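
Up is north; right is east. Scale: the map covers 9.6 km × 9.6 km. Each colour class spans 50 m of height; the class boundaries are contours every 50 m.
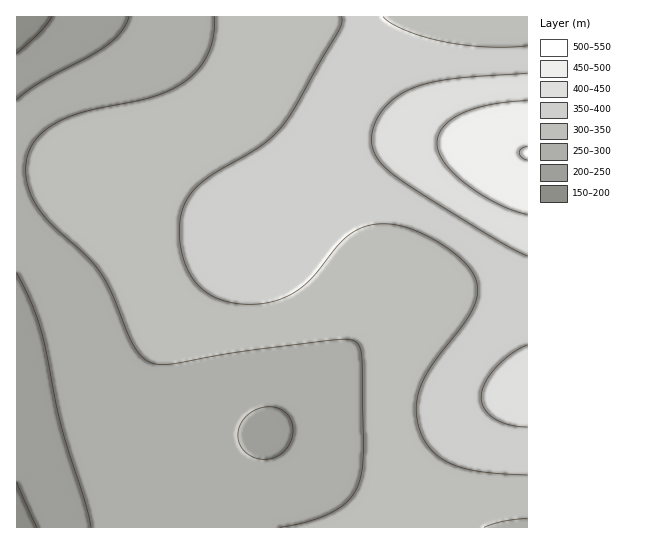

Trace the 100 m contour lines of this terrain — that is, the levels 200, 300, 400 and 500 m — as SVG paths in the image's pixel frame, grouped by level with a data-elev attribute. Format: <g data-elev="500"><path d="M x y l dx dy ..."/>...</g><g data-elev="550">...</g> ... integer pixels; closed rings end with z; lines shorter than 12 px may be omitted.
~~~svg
<g data-elev="200"><path d="M17 482l20 45"/><path d="M52 17l-11 14-24 22"/></g><g data-elev="300"><path d="M484 527l19-6 24-3"/><path d="M214 17l0 17-5 17-8 15-11 11-15 10-18 8-74 17-17 6-13 7-13 10-9 12-5 14 0 16 5 18 11 18 13 15 32 29 15 17 10 19 21 51 8 11 8 7 9 2 13 0 70-12 96-12 14 0 7 4 3 6 1 11 1 84-1 24-4 17-10 15-15 11-24 9-29 6"/></g><g data-elev="400"><path d="M527 345l-16 9-16 14-10 15-4 14 3 12 10 9 15 7 18 2"/><path d="M527 73l-77 6-21 4-18 6-16 9-12 12-9 15-2 14 1 10 4 9 8 9 11 10 87 55 44 24"/></g><g data-elev="500"><path d="M527 146l-6 3-2 4 2 4 6 3"/></g>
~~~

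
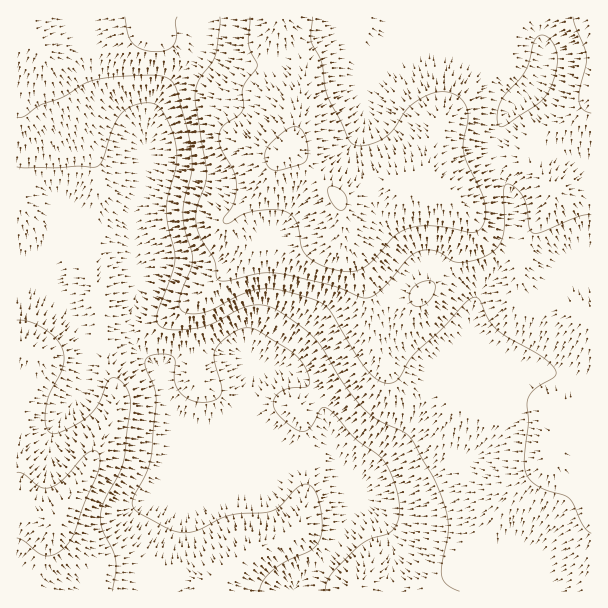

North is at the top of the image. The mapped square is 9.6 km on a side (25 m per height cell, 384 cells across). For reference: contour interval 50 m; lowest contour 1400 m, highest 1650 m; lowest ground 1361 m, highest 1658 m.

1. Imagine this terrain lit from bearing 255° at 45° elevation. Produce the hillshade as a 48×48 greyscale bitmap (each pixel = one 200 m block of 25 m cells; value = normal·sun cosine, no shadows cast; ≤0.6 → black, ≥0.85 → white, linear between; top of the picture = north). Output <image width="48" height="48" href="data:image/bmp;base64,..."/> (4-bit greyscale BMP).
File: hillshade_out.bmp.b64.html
<image width="48" height="48" href="data:image/bmp;base64,Qk32BAAAAAAAAHYAAAAoAAAAMAAAADAAAAABAAQAAAAAAIAEAAATCwAAEwsAABAAAAAAAAAAAAAAABEREQAiIiIAMzMzAERERABVVVUAZmZmAHd3dwCIiIgAmZmZAKqqqgC7u7sAzMzMAN3d3QDu7u4A////AGZVVmVFZ3d3dUMkaJqoZWd3d3d3d3d4iHdlVmVFZnd3dlQ0V4mYdVeIh3d3d3d4iHd1VWVFVmZ3d2VEVneIdlaIiHd3d3d4iIh1REREVVZnd3ZVVVVohmeIiId3d3eIiIiFMzM0VVVnd3ZmZUNXd3eJiIh3d3eIiIh1MhI0VVZnd2ZmdkJGd3iZmIh3d3eIiHd2MQE0VWZndmZndkJGd4iZmYiHd3iIiGZmUgEkVmZnZmZnh0NGd4mpmYiId3d3d1VnZBEjVmZmZmZnd1RWd5qqmIiIiId3d0RXhjESRWZmZmZnd1VWeJqpmId4iIh2Z0RXh0IRNGZmZmZnd2VneJqpiHd4iIh2ZkRXiGMRJFZmZmZ3d2ZniZqph3d4iIh2ZkRXiGQRJFZmZmZ3d2Z4mZmZh3d4iIh2ZlRWeHUhJFZnd3d3h2Z5qpmYiHd3eIh2ZlVFZ4dCI1Z3dmd4h2aKupiIiHd3d3d3ZlVEZ5hSE2d3Zmd4dlebuph3iHZnd3d3ZmVUV5hSE2h3ZVZ3dmiruodmd3Znd3d2ZmZUVohSJHh2VVZ3d4q7uYZmZ3Zmd3d3d3dURodCNXh2VFZ3eKvLqXZVZ3Znd3d3d3ZURXZDVnd2VVZ4ibu7qHZVZmZ3d3d4iGVDRnZFd3d2VWeJmru6mHZlVmd3eIiIiFQzRnZWiYd2VWeZqqq6l3dmVWd4iIeIiEREZ3ZWmql2RFeaqqqql3d2VFaJiHd4h1VWeHVGm7uWQ0aJqZqql3eGVEaJh3d3d2ZniHVFisyoVEV5mZqqh2d3VEV5h2Z3d2Z3iGRFisy5dlZ4mZqpdlZ3ZEV4h2ZmZmd3h2RFebzKmHd4mZqYZEVmZlVnh2ZmZnd3d2VWiazMqYd4iZmXVDRWd3dmd2VmZnd3dmVWiaztuYd3iZmHVDNGeJhlV2VWZ3d3dmVWib39uHZ3iZmGVURWiJhjNnZmZ2ZmZmZnib79p2ZniZmGVVZniIdBJodmZmZmd2Zmib7sl3Z3iamGVWd3d3YwFpl2ZlVWd3ZWeb3bmIh3iZl2Vnd3d2QQJqqGVVZnd3ZWeKzbqZmHeJhlVnd2ZlMAOKl1VWZ3d3VVeKzcuqqXd3ZVZ3dmZUICaJhlVXd3d2VFaJzuy6qXdmRFZ3dmZTEUeHZVVnd3ZmVFaKzu26mHdkM1Znd2ZDEleHZmZndmZmVFaK3/ypiHdUM0Vnd3ZTIld3d3d2ZmZlRFaK3+uHiIdkMzRoiHdkIkZ4d3d2ZmZlRFeL3tqHiIdkMiR4iIdkIjV3iIiGZmZlVWeL3rmIiIdkITV4iHdkMjVniZmHdmZmZmeL3KmIiHdkIkZ3d3dUM0VWeamXd2ZmZ3eKu5mId3dkI0Z3d3ZVRVVVeaqYdlVnd4iJmYiZh3d1M1Znd2ZlZmZVaKqodlVniIiHd3mZh3d1NFZmZmZmZmZVaKqnZVVniZh2ZnmqmHdkRGZmZmZmZmZVaKumZVVniYdmZniqqXZURWZmZmZmZmZmabumZVZ3iYZmZmiaqYZDNXdmZmZmZmZmebqg=="/>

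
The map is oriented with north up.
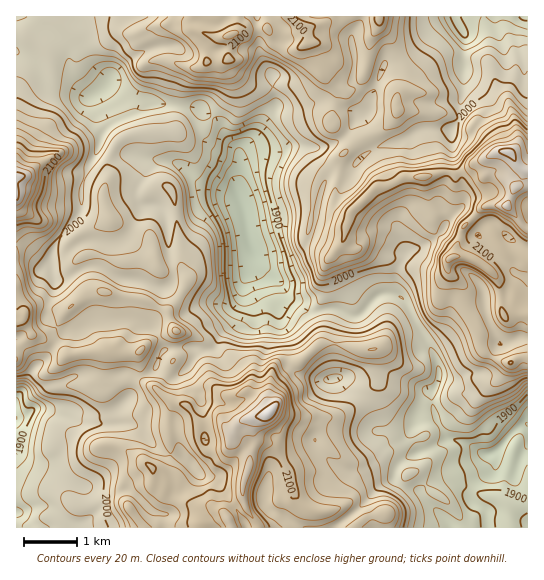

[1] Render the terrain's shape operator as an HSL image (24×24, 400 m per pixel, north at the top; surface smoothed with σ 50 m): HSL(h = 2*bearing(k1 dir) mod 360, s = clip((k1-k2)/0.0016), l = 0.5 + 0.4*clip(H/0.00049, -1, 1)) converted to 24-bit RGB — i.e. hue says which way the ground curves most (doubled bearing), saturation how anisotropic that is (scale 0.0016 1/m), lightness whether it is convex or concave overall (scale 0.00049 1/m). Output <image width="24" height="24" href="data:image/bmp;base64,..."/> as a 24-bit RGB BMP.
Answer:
<image width="24" height="24" href="data:image/bmp;base64,Qk32BgAAAAAAADYAAAAoAAAAGAAAABgAAAABABgAAAAAAMAGAAATCwAAEwsAAAAAAAAAAAAAkGg4rHBynWJiTHODgDiB0frTbyZBOHh3uo6Fj+jx0QBhKP+DaiM0uHbKsrfqC6NdtnXh5O7dPEqxdz53R8tZgk+wTlmCsY5vho2xcpGciayWYk1+WNC6vxcjtb9/V6yzd6W6qECS//XMCwopvZSVcMKFamJGzYyuH39a18tlaho+UlnNccpuNzeYocPTlF+siXWRj4V2jVZiaVVEP5BGoV6erN22kM3NKwgfYEof++7GDS5wirJ3qnxzX4+Ug35UpKF4GxtK26jYVaNagYppY5WBdz48YUOAgkZ5rJ6FTE2N3crie6nHjd7HpyFRcBYXScvW1W7ZP85e6Rapc8iCZV19lleFksKthl+Zo2qXNXcuwaJHr3eZXT0kFE4rktNscU2iw7KnXI6aXLJBoHc7dTwzl0mOYEa2e75pTNHNxmmX1pQnQJYmP1NkaplhlpdXRD06mp9nRmiQxXOliy9CW7VacbqWKJ8jiY0emJkdVUksh39FR49Gi12deEw+csvSJ5jMktA/L5q99tX00OP7M3TMhoXIyoLEjGCaoKZ4P2xicTaHn3Ft4KalcXM1SIkyCU8yp+KmbZbKnbnGr4qzKkt9z/zvNGyvrDG3qerjxJXrY+CX65h/XieGIjEcg0ZTp3aArLGalU1EDTM9y46WuHWr5bvbznhfAMf+3F2zvq06aXw3k4RCebI4DD4JscY+NJdZiUk5OHgwbOcz9CaF3lFUKSxIS04mhZg7i69JgKvVNRKFu7JPnmgzMiP27c/81T6KLMvGfaXSnojZxMHhnqLmnyHsx7YWIJ1SQ8qparTEaFi4kVDD5InSyrPuydn329b13e7qPDBgTRRRVqpvzea9JXZXh4whjPGRUh9ieoVDTXNDamw4dmU8WCNTzP/WhlTLUaWBdEA+eIA3MB0pWpRKxL1/Tk0sXlQ73LKVTxNZz3YvTIaBteOuvQuiSIjJsuibIDes4rPXjFahdLKpkKDKfLnX12lxXIY1YX0rKUBjo3aHRUqMhEAzppgijZJFKW0+q6BEJgcs7u7dW6eqOqdTf+I8YWmgL6iDWCpVWII4ls+lyDkkXkkbbT0fSrRBz6m9ktihEhYpcH5TRBoxmDpi59+DTWo7a2lFYjpJQJCh1nRxkeOCMgEhmP+WVkuQgi5MID5Lur6Ji61CeGy0hX+0pdStS0KiurGSvKp6JCtZX0Fvczd4VrO59NfYsYjJaMG+XpyySoiZIx6z/8zTy/X/1R+WblqbbTwzHIUiOMisl3RRcnhKWn6BscmLPqC3m8CzyJ6rLh9UVzdnRU6ZpeSqnVts4tOZw3G3XFZ/ZEFWE2w4/6leRDwato9LXgwicOfFsL7pFFhns0+Tr86vTYCQoEdUt+BzOYVQp0dkSi5iUTtrS5Z02NuWM1119tbVd3VKOFBNaYmerquCBnFO/3+wWgknuP/T1M9+NG5mTFd9PEqUrbd9dEt4lliX4vDRYyySTzI9SDhaVUJ2b7OrsMqVPLOEGpmY+9Dpk22wOFUyX4I7iIhPG5QkP1ro7Hdq99TrhjkfNlUlK22Dx6qaYXOVdb2v2WNPsDA1W1eGLDNfaK+tdZO4uqWrq1lyNH5EPMJC0qnm0dD74dH6e2D1y4hzP6CL29NgOkF+/8z/xrb8CTtR2pt9YE9Df2s9eD8zisGRqnt3IyhLZItuOGU2nqg/mUMp0oWPKmYxU30zVE8sepQ6CA0r9tD34tP4y/bVj15jhYNBka9GfzWfO8nKw6jaopnEsr/NiFu5rTyAa5U5N1hJg2Odp1auo8+ZNa52vIHBvGVFM1wuipo7CxIoHsgkmbRU8/HJfYRomrB+g1VRaEtxjo1kYn1Bf3c7to81RyMskjxZyrifPZOSRoKHX6JdqLyBhk5BMFVS1rCkdnS6fbHEIH6zr8pfQ1En4/RnkIZphF9OiF1OOl08SVp1jy8mdWcxmGlKcUIvTZo+cb1zdIa+REKxo3NWhrZIfHW0K3OIkciSq3i4gbyBQ2SSdE+AX7Jgq0k9j2hyn4pwmWiVnWVsHhQfj+aOm5LZla7n5Nb1tbfoquGxHRAjMiESWc1goLyWPWSQ3b+GLWtGlJhmqq2QSTRZXUeFdsJ9mlSDmppngp+NgmyFnWKpdGK/dcR2XJEtLBUMjMYquFMu1q4wRReWesDf3qS1ecKZPS1o2qV/PIRdWaqBkWNuX5nNPUW+sEuDe7Ovq4algmhuen+IY19+g6+qe6a8snzSkpvZdsWOLsWl9NLmUjzigSODkua2wnCiaTt7z1NYltmVS3JwZa1nThdIX5dKZ51bYqJb"/>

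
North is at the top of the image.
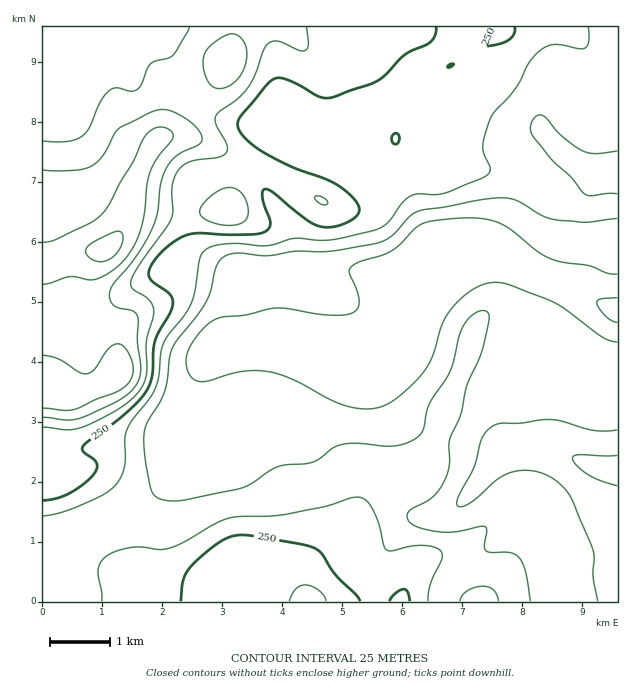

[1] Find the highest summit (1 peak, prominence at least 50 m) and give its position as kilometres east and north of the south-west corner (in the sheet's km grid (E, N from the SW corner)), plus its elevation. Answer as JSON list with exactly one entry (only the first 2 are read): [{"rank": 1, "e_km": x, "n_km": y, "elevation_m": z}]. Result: [{"rank": 1, "e_km": 1.06, "n_km": 5.89, "elevation_m": 358}]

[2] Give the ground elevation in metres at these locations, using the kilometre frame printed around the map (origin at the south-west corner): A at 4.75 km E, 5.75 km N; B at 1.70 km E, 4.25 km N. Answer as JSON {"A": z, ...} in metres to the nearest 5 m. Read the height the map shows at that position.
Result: {"A": 190, "B": 280}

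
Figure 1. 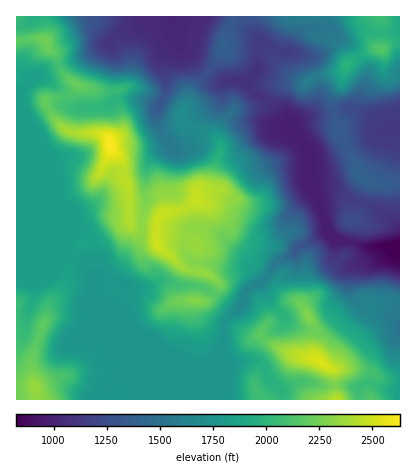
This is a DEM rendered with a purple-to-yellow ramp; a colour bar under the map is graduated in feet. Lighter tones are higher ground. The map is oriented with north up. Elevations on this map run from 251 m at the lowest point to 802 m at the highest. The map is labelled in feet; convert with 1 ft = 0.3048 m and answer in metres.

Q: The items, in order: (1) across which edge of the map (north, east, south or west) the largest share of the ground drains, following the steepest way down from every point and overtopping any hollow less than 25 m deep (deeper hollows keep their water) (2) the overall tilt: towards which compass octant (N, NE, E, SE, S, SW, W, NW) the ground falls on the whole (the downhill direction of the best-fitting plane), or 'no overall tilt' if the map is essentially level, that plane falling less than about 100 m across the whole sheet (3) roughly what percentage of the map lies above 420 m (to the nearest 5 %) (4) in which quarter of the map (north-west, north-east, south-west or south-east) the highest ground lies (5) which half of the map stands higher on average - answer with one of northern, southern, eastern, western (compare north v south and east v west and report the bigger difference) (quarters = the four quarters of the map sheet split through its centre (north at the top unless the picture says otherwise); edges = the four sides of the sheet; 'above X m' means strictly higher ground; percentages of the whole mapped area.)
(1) The largest share of the runoff leaves by the eastern edge.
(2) Overall the map slopes down towards the north-east.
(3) Ground above 420 m makes up about 75 % of the sheet.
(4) Look to the north-west quarter for the highest ground.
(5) Taken as a whole, the western half is higher than the eastern.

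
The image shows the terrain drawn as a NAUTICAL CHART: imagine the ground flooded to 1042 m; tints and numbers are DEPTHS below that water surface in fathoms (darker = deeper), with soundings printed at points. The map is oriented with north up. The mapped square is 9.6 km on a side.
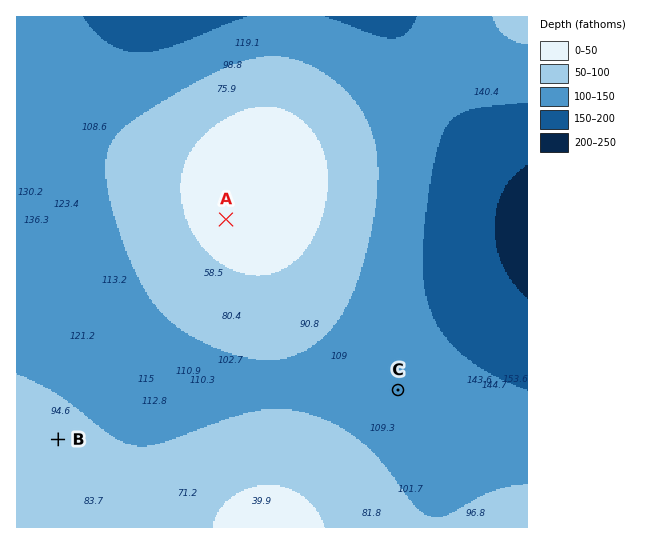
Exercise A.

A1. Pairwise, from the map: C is below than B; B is below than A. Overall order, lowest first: C B A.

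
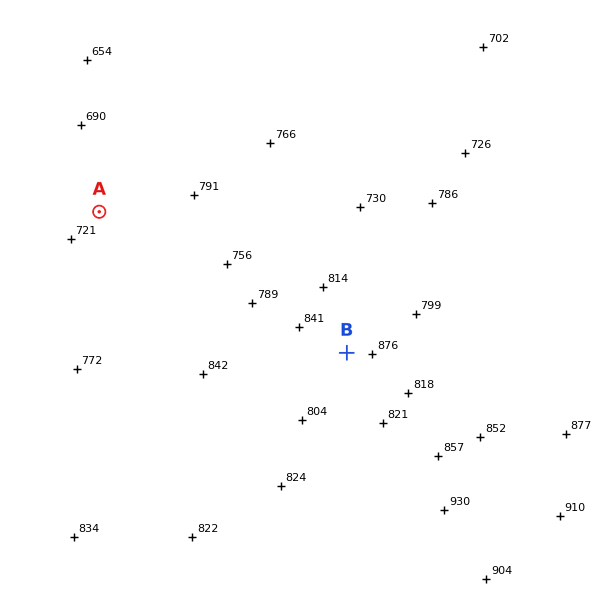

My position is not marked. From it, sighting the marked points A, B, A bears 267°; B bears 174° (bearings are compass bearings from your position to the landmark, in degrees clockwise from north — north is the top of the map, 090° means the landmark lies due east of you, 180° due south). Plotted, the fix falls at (331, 200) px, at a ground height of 750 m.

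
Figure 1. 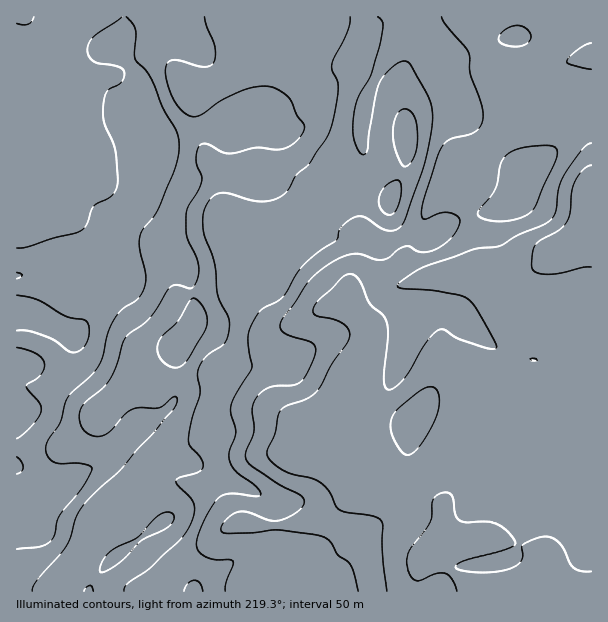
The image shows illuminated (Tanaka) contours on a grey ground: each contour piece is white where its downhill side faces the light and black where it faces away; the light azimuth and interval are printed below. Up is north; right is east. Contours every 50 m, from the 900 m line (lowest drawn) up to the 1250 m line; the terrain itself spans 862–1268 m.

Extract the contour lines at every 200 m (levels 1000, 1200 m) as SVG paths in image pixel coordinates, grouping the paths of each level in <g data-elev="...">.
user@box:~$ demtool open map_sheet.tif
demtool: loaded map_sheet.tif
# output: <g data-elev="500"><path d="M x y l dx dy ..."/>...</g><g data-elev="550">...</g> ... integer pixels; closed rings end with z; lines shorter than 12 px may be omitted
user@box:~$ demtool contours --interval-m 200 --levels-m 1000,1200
<g data-elev="1000"><path d="M358 591l-4-18-4-9-12-9-7-12-7-6-10-3-36-4-25 3-26 0-5-1-1-4 6-9 10-7 11 0 19 8 9 1 17-6 7-6 4-5 0-4-4-5-21-10-26-18-6-6-2-6 9-23-2-24 4-10 7-7 7-4 23-2 6-2 7-8 8-16 2-9-3-6-26-10-5-3-2-4 3-9 11-15 14-21 19-16 11-7 10-4 12-1 15 5 6 1 8-2 9-9 7-3 5 0 10 6 12-1 17-11 10-13 1-8-3-3-5-3-11 0-16 6-3-1-1-3 4-18 17-50 8-8 18-4 8-4 4-5 3-7-2-15-11-30-1-21-24-29-4-7"/><path d="M491 221l12 0 13-2 11-4 6-5 23-49 1-9-2-5-9-2-21 2-12 4-8 5-5 9-5 24-17 24 3 5z"/><path d="M506 45l10 2 9-2 6-6-1-6-3-4-6-3-6 0-6 2-7 4-3 6 1 4z"/></g><g data-elev="1200"><path d="M17 549l24-3 10-6 4-6 4-18 22-27 10-18 0-4-5-3-9-1-17 1-7-3-7-8 0-9 14-22 8-25 24-22 7-10 4-9 5-23 6-14 9-11 14-8 6-9 3-15-6-27 0-13 3-6 10-13 5-8 15-36 5-15 1-14-2-12-14-24-13-31-4-7-10-10-2-6 2-24-3-6-7-7"/><path d="M122 17l-28 19-5 6-2 8 3 7 5 5 22 4 6 3 1 3 0 6-3 5-14 9-4 15 1 16 9 20 3 10 2 26-2 10-6 8-16 9-8 19-6 6-27 7-26 9-10 1"/></g>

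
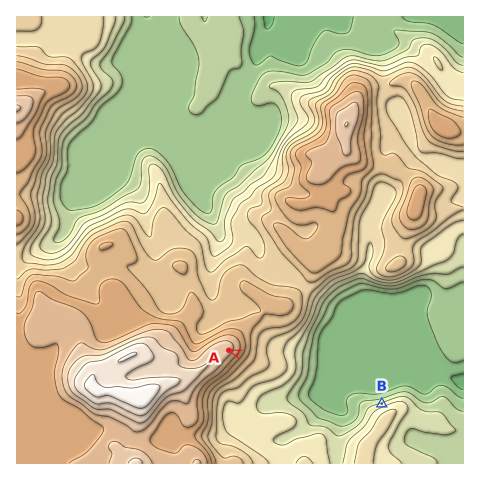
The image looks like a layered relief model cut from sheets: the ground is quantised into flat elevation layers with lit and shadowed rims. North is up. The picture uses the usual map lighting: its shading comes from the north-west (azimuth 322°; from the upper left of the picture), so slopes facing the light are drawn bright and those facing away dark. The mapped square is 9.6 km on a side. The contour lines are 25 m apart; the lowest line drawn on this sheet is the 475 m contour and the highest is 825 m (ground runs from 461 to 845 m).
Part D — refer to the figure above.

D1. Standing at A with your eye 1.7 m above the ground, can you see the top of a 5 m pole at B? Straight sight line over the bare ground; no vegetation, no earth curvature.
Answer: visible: true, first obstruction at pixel None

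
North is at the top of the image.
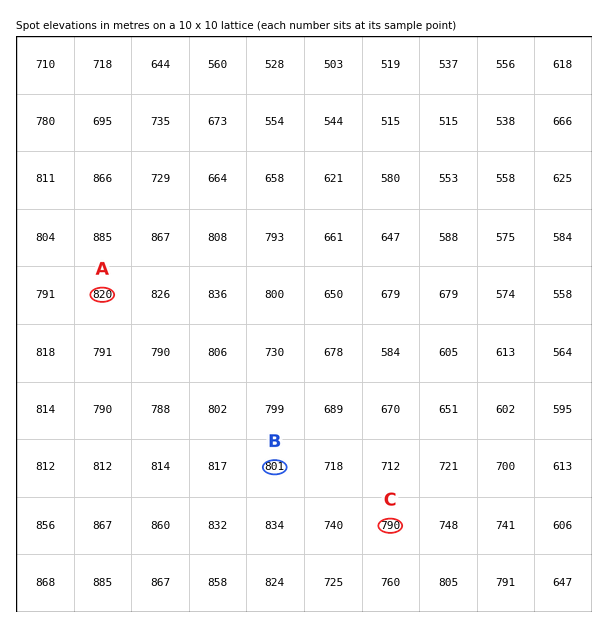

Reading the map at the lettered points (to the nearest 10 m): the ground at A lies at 820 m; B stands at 800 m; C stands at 790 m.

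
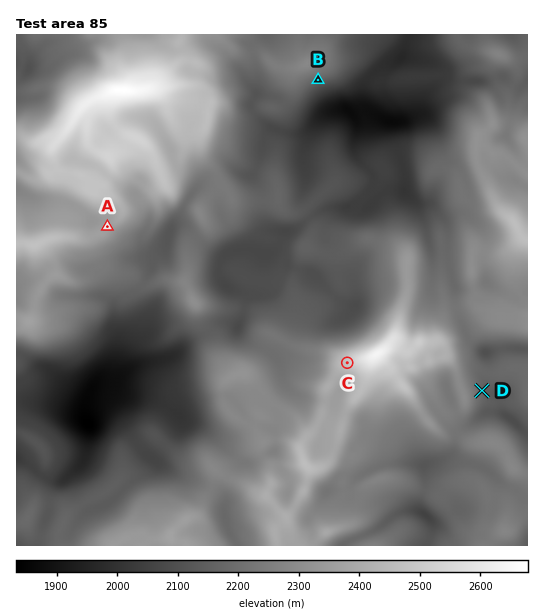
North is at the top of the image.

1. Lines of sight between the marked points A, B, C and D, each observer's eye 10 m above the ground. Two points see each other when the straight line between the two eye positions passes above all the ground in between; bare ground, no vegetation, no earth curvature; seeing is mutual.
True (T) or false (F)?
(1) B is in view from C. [T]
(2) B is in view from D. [F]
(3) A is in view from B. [F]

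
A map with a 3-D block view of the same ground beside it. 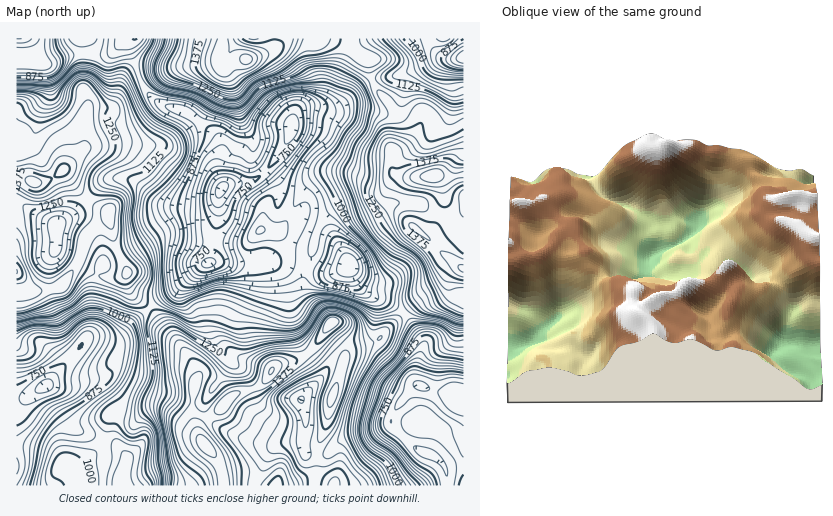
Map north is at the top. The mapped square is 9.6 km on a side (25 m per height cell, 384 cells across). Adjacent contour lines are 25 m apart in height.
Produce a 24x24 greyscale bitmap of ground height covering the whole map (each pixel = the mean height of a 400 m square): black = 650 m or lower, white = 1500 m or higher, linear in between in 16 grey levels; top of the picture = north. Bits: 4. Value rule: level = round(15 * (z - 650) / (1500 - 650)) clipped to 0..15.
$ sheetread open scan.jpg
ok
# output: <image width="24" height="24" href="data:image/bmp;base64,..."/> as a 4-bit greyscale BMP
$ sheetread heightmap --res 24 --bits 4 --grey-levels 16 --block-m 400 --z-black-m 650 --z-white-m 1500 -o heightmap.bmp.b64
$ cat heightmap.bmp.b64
<image width="24" height="24" href="data:image/bmp;base64,Qk2WAQAAAAAAAHYAAAAoAAAAGAAAABgAAAABAAQAAAAAACABAAATCwAAEwsAABAAAAAAAAAAAAAAABEREQAiIiIAMzMzAERERABVVVUAZmZmAHd3dwCIiIgAmZmZAKqqqgC7u7sAzMzMAN3d3QDu7u4A////ADVmZVe87szLu6hjITVmZVjO7cu6qoZBETRVZWje7MuqqWMhESNFZnne3cu5uWISERI0VorN3typunMRECEjRXnN3d26q4UhETIiRGnNy87cu6dCM1QyNGrMqqu8y6l0RWZTNXmpmYiK3KmGZ7qXZ4h3h3ZnqnZ4q8y5mpdVZlVVVUV5vMu7q6dCI0RFQzZ5zbqrq5dDI0RFQ0eb3bqbu4ZTI0VFVXrN3bqqu4ZDIkREVpvN3cy7uoZDETRFV6zM3d3bqYdjISJFaKze7szMuph0MzIkaKzc3bvMupl1Q0MTVpvLu7u8updURVMSRXqrqqmrunVWioQiRXmqmGaLmGeazbh2Z4mIdzNHZmm97uy5iaqHVDNWVFes7u3LuqmGVA=="/>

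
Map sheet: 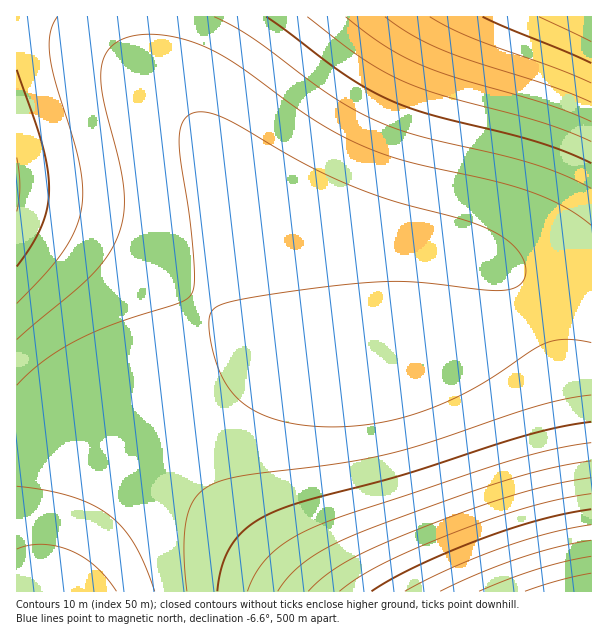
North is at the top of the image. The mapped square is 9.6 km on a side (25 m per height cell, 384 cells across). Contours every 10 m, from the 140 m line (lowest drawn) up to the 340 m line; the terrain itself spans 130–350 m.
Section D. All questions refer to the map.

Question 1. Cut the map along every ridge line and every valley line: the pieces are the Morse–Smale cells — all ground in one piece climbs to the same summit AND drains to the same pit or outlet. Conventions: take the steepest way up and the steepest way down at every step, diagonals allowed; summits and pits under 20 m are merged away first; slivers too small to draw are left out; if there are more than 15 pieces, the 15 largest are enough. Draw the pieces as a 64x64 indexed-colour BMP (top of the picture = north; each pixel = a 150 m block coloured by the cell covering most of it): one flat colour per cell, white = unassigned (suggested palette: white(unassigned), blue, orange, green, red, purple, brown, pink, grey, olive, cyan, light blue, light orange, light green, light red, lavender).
<image width="64" height="64" href="data:image/bmp;base64,Qk12CAAAAAAAAHYAAAAoAAAAQAAAAEAAAAABAAQAAAAAAAAIAAATCwAAEwsAABAAAAAAAAAA////ALR3HwAOf/8ALKAsACgn1gC9Z5QAS1aMAMJ34wB/f38AIr28AM++FwDox64AeLv/AIrfmACWmP8A1bDFADMzMzMzMzMzMzMzMzMzMzERERERERERERERERERERERMzMzMzMzMzMzMzMzMzMzEREREREREREREREREREREREzMzMzMzMzMzMzMzMzMzERERERERERERERERERERERETMzMzMzMzMzMzMzMzMzERERERERERERERERERERERERMzMzMzMzMzMzMzMzMzEREREREREREREREREREREREREzMzMzMzMzMzMzMzMzERERERERERERERERERERERERETMzMzMzMzMzMzMzMzERERERERERERERERERERERERERMzMzMzMzMzMzMzMzEREREREREREREREREREREREREREzMzMzMzMzMzMzMzERERERERERERERERERERERERERETMzMzMzMzMzMzMzERERERERERERERERERERERERERERMzMzMzMzMzMzMzEREREREREREREREREREREREREREREzMzMzMzMzMzMzERERERERERERERERERERERERERERETMzMzMzMzMzMzERERERERERERERERERERERERERERERMzMzMzMzMzMzEREREREREREREREREREREREREREREREzMzMzMzMzMxERERERERERERERERERERERERERERERETMzMzMzMzMxERERERERERERERERERERERERERERERERMzMzMzMzMxEREREREREREREREREREREREREREREREREzMzMzMzMxERERERERERERERERERERERERERERERERESIiMzMzMRERERERERERERERERERERERERERERERERERIiIiIjIREREREREREREREREREREREREREREREREREREiIiIiIiIRERERERERERERERERERERERERERERERERESIiIiIiIiERERERERERERERERERERERERERERERERERIiIiIiIiIREREREREREREREREREREREREREREREREREiIiIiIiIiERERERERERERERERERERERERERERERERESIiIiIiIiIhERERERERERERERERERERERERERERERERIiIiIiIiIiIREREREREREREREREREREREREREREREREiIiIiIiIiIhERERERERERERERERERERERERERERERESIiIiIiIiIiIRERERERERERERERERERERERERERERERIiIiIiIiIiIiEREREREREREREREREREREREREREREREiIiIiIiIiIiIhERERERERERERERERERERERERERERESIiIiIiIiIiIiERERERERERERERERERERERERERERERIiIiIiIiIiIiIhEREREREREREREREREREREREREREREiIiIiIiIiIiIiIRERERERERERERERERERERERERERESIiIiIiIiIiIiIiERERERERERERERERERERERERERERIiIiIiIiIiIiIiIREREREREREREREREREREREREREREiIiIiIiIiIiIiIiERERERERERERERERERERERERERESIiIiIiIiIiIiIiIhERERERERERERERERERERERERERIiIiIiIiIiIiIiIiEREREREREREREREREREREREREREiIiIiIiIiIiIiIiIhERERERERERERERERERERERERESIiIiIiIiIiIiIiIiIRERERERERERERERERERERERERIiIiIiIiIiIiIiIiIiEREREREREREREREREREREREREiIiIiIiIiIiIiIiIiIhERERERERERERERERERERERESIiIiIiIiIiIiIiIiIiERERERERERERERERERERERERIiIiIiIiIiIiIiIiIiEREREREREREREREREREREREREiIiIiIiIiIiIiIiIiERERERERERERERERERERERERESIiIiIiIiIiIiIiIiERERERERERERERERERERERERERIiIiIiIiIiIiIiIiEREREREREREREREREREREREREREiIiIiIiIiIiIiIiERERERERERERERERERERERERERESIiIiIiIiIiIiIiERERERERERERERERERERERERERERIiIiIiIiIiIiIiIREREREREREREREREREREREREREREiIiIiIiIiIiIiIRERERERERERERERERERERERERERESIiIiIiIiIiIiIRERERERERERERERERERERERERERERIiIiIiIiIiIiIREREREREREREREREREREREREREREREiIiIiIiIiIiIRERERERERERERERERERERERERERERESIiIiIiIiIiIhERERERERERERERERERERERERERERERIiIiIiIiIiIhEREREREREREREREREREREREREREREREiIiIiIiIiIhERERERERERERERERERERERERERERERESIiIiIiIiIhERERERERERERERERERERERERERERERERIiIiIiIiIiEREREREREREREREREREREREREREREREREiIiIiIiIiERERERERERERERERERERERERERERERERESIiIiIiIiIRERERERERERERERERERERERERERERERERIiIiIiIiIhEREREREREREREREREREREREREREREREREiIiIiIiIhERERERERERERERERERERERERERERERERESIiIiIiIiERERERERERERERERERERERERERERERERER"/>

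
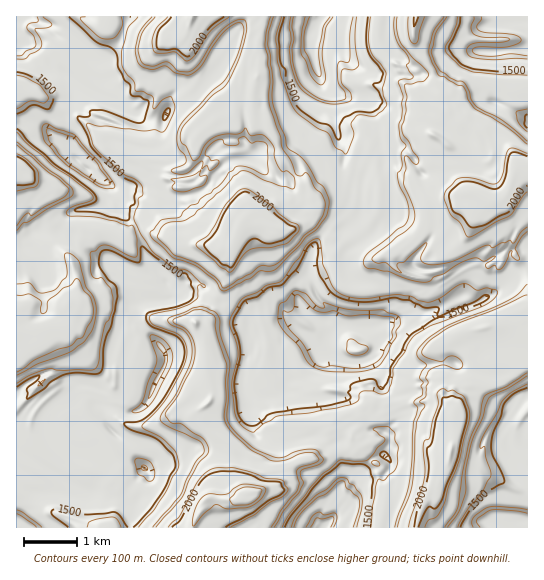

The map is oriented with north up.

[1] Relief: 1060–2230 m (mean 1640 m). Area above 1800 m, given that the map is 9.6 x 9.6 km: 26.8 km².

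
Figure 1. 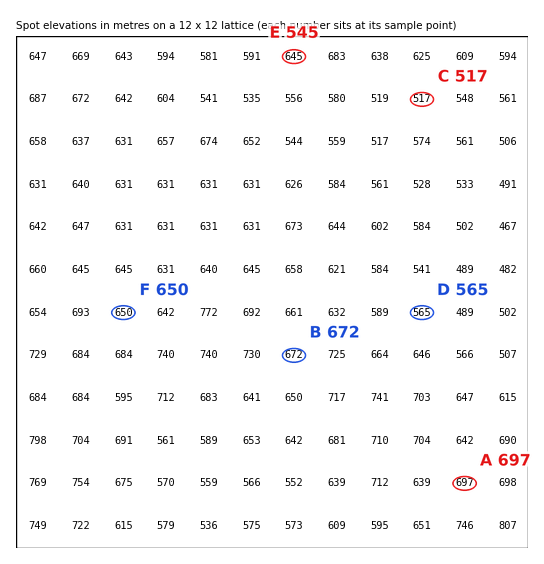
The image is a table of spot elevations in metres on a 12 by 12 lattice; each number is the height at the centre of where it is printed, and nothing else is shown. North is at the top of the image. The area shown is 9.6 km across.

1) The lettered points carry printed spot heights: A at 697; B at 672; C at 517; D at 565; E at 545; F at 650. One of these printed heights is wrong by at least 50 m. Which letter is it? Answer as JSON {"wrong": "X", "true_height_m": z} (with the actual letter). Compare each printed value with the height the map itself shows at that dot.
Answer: {"wrong": "E", "true_height_m": 645}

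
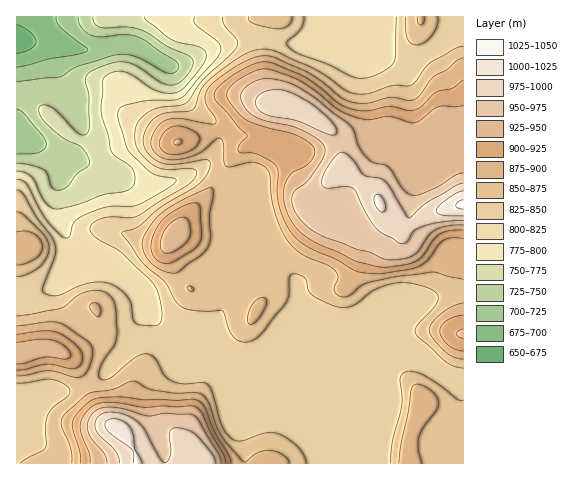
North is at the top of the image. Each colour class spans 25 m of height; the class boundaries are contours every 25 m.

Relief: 675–1030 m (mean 860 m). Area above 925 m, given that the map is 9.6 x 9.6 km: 16.7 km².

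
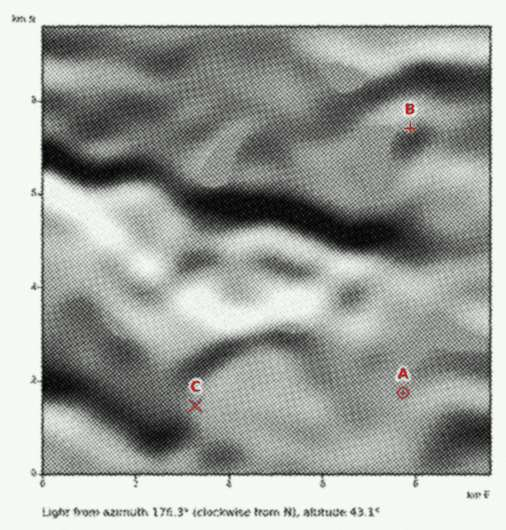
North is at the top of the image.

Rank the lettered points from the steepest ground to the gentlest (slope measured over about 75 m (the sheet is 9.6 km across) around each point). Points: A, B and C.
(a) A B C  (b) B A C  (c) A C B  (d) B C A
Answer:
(d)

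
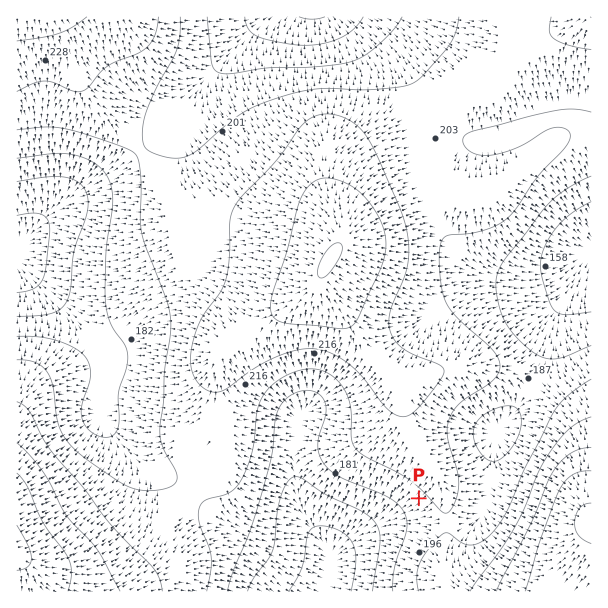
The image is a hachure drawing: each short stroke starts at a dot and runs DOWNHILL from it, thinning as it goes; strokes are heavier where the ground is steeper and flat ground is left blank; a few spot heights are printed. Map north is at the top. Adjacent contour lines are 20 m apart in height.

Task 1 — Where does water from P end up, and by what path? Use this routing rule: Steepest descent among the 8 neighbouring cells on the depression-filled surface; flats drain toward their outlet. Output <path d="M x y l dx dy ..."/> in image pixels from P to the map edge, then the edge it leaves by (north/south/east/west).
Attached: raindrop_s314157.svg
<path d="M419 498l-18 18-20 9-3 3-4 2-3 3-6 3-11 9-1 0-21 21-2 9-1 1 0 3-3 6 0 5-2 1"/>
exit: south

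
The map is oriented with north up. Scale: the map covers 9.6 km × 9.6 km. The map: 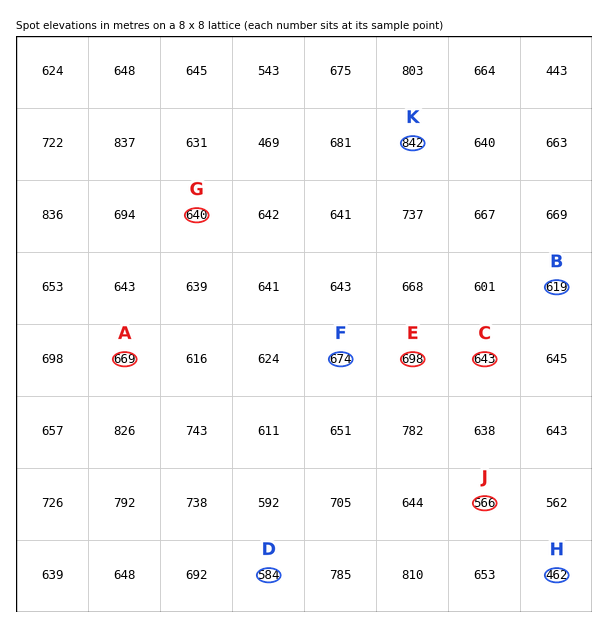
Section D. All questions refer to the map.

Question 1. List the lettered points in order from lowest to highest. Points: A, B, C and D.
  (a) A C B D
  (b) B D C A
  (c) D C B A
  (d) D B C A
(d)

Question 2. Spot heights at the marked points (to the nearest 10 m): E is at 700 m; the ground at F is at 670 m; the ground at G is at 640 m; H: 460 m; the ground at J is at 570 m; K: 840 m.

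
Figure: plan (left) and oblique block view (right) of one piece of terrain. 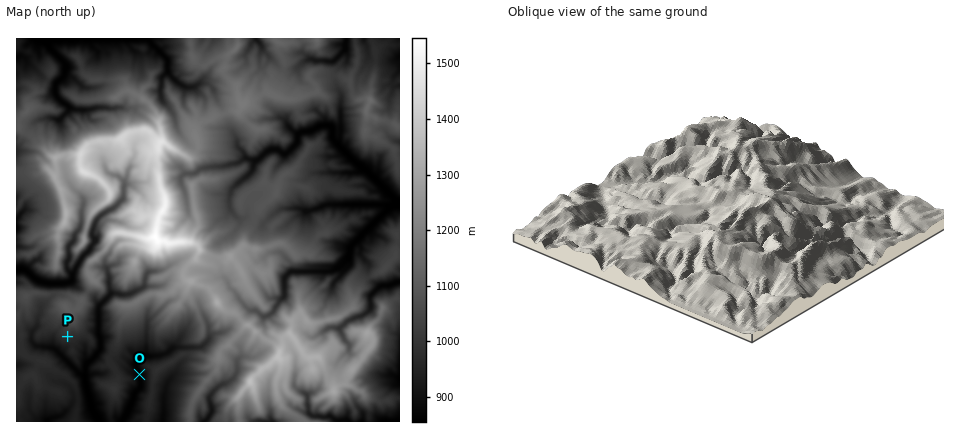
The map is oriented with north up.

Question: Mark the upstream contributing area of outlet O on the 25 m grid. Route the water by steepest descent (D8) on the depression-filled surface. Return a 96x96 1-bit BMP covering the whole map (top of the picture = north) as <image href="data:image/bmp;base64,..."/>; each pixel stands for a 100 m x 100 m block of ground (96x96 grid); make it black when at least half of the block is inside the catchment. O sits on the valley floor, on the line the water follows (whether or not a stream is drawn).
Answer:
<image width="96" height="96" href="data:image/bmp;base64,Qk2+BAAAAAAAAD4AAAAoAAAAYAAAAGAAAAABAAEAAAAAAIAEAAATCwAAEwsAAAIAAAAAAAAA////AAAAAAAAAAAAAAAAAAAAAAAAAAAAAAAAAAAAAAAAAAAAAAAAAAAAAAAAAAAAAAAAAAAAAAAAAAAAAAAAAAAAAAAAAAAAAAAAAAAAAAAAAAAAAAAAAAAAAAAAAAAAAAAAAAAAAAAAAAAAAAAAAAAAAAAAAAAAAAAAAAAAAAAAAAAAAAAAAAAAAAAAAAB4AAAAAAAAAAAAAAB/AAAAAAAAAAAAAAD/sAAAAAAAAAAAAAD//AAAAAAAAAAAAAH//wAAAAAAAAAAAAH//4HgAAAAAAAAAAD////gAAAAAAAAAAB////wAAAAAAAAAAB////4AAAAAAAAAAA////8AAAAAAAAAAA////+AAAAAAAAAAA/////AAAAAAAAAAA/////gAAAAAAAAAA/////gAAAAAAAAAA/////AAAAAAAAAAAf////AAAAAAAAAAAf///8AAAAAAAAAAAf///gAAAAAAAAAAAH///gAAAAAAAAAAAB///AAAAAAAAAAAAAf//AAAAAAAAAAAAAAf+AAAAAAAAAAAAAAP8AAAAAAAAAAAAAAHgAAAAAAAAAAAAAAAAAAAAAAAAAAAAAAAAAAAAAAAAAAAAAAAAAAAAAAAAAAAAAAAAAAAAAAAAAAAAAAAAAAAAAAAAAAAAAAAAAAAAAAAAAAAAAAAAAAAAAAAAAAAAAAAAAAAAAAAAAAAAAAAAAAAAAAAAAAAAAAAAAAAAAAAAAAAAAAAAAAAAAAAAAAAAAAAAAAAAAAAAAAAAAAAAAAAAAAAAAAAAAAAAAAAAAAAAAAAAAAAAAAAAAAAAAAAAAAAAAAAAAAAAAAAAAAAAAAAAAAAAAAAAAAAAAAAAAAAAAAAAAAAAAAAAAAAAAAAAAAAAAAAAAAAAAAAAAAAAAAAAAAAAAAAAAAAAAAAAAAAAAAAAAAAAAAAAAAAAAAAAAAAAAAAAAAAAAAAAAAAAAAAAAAAAAAAAAAAAAAAAAAAAAAAAAAAAAAAAAAAAAAAAAAAAAAAAAAAAAAAAAAAAAAAAAAAAAAAAAAAAAAAAAAAAAAAAAAAAAAAAAAAAAAAAAAAAAAAAAAAAAAAAAAAAAAAAAAAAAAAAAAAAAAAAAAAAAAAAAAAAAAAAAAAAAAAAAAAAAAAAAAAAAAAAAAAAAAAAAAAAAAAAAAAAAAAAAAAAAAAAAAAAAAAAAAAAAAAAAAAAAAAAAAAAAAAAAAAAAAAAAAAAAAAAAAAAAAAAAAAAAAAAAAAAAAAAAAAAAAAAAAAAAAAAAAAAAAAAAAAAAAAAAAAAAAAAAAAAAAAAAAAAAAAAAAAAAAAAAAAAAAAAAAAAAAAAAAAAAAAAAAAAAAAAAAAAAAAAAAAAAAAAAAAAAAAAAAAAAAAAAAAAAAAAAAAAAAAAAAAAAAAAAAAAAAAAAAAAAAAAAAAAAAAAAAAAAAAAAAAAAAAAAAAAAAAAAAAAAAAAAAAAAAAAAAAAAAAAAAAAAAAAAAAAAAAAAAAAAAAAAAAAAAAAAAAAAAAAAAAAAAAAAAAAAAAAAAAAAAAAAAAA="/>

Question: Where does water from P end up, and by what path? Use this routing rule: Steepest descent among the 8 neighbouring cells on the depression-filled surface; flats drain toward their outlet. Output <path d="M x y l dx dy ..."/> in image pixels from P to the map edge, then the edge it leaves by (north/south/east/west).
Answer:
<path d="M68 336l0 10-8 6 0 2 20 20 4 2 2 8 4 12 2 12 8 14"/>
exit: south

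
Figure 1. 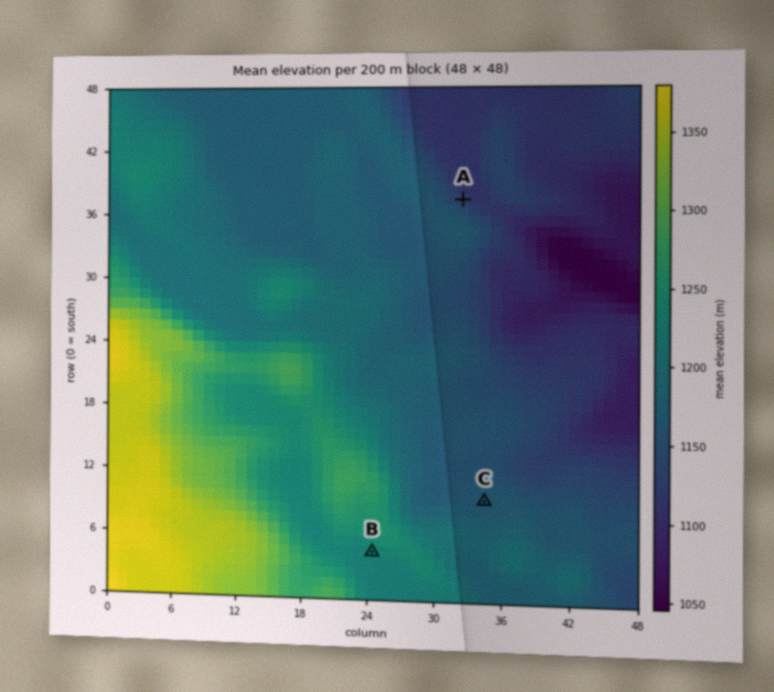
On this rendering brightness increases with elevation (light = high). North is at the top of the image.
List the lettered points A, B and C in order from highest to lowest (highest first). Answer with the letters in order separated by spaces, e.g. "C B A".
B C A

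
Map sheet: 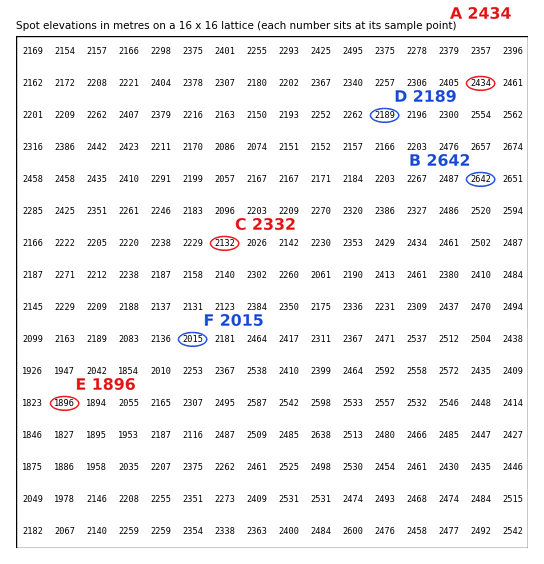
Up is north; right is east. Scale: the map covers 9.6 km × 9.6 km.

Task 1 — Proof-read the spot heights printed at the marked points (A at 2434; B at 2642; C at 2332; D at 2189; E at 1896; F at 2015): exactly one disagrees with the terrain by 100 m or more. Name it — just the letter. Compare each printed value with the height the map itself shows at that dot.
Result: C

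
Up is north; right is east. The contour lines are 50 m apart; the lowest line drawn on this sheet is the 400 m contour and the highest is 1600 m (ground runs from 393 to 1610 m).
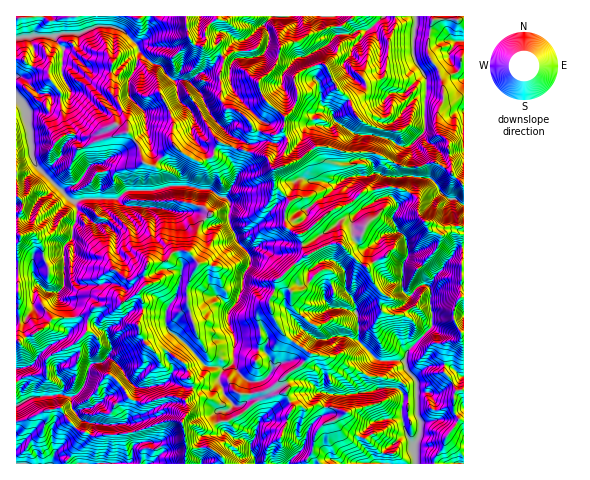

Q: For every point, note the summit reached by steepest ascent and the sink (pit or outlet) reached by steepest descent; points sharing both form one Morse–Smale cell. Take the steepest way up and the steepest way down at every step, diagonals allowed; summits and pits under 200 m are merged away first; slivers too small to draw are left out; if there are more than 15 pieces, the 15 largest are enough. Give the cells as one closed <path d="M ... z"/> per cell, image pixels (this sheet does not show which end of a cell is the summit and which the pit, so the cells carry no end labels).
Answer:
<path d="M150 16l-134 1 0 159 10 1 12-11 31 33 7 4 1 6 18 15 9 0 5-7-3-7 0-11 11 0 10 7 28 1 20 5 20 0 18 13 17-3 8 20 11 13 2 8-7 11-2 16-4 11-10 12 0 9 7 19-2 12 1 8-4 5-7 4-4 12 6 14 10 10 8 0 5 3 5-6 13-7 19-3 3-5-4-11 15-10 10-12-1-3-25-18-14-29 7-25 30-25-5-20-7-2-8-6 0-18 4-7-16-19 0-14 9-3 0-11 5-14-5-12-7 6-20-5-12-15-19-9-5-7 0-26 4-11-2-6-13 14-12 4-7 7-17-1-13-15-7-1-5-4-10-10-2-5 10-9z"/><path d="M396 188l-32 3-13 12-21 8-9 8-13-13-4-8-12 2-6 9 0 18 8 6 7 2 5 20-30 25-7 25 14 29 26 19-4 8-21 16 4 11-2 5 7 15 6-2 7 3 14-3 25 6-9 8-13 4-5 6-6 23-4 6 0 5 156-1 0-129-5-4-5-11 1-12 3-7 6-3 0-49-6 0-4 4-12 18-7 6-5 10-10 0-10 10-3-1-5-8 0-18 6-13-1-14-3-6-6-5-5-15 6-12 10-11z"/><path d="M463 16l-109 0-13 10-14 2-16 6-13 8-17 4-5 18-17 17 0 6 4 11 21 19-1 15 5 12-5 11 0 10 3 0 15-7 14-11 12 0 19 5 26 0 31 14 18 0 13-4 15 8 14 14z"/><path d="M117 199l-11 1 0 10 3 7-5 7-9 0-13-12-5-1-5 28-8 9 0 38-6 6 1 6 12 9 1 9 5 1 12-3 8-8 23-2 18-12 5 10-5 26 6 14 10 10 3 1 8-3 18 12 9 21 0 8-7 9 3 13-6 10 26 5 10-6 11-1 18-11-4-4-8 0-10-10-6-19 4-7 7-4 4-5-1-8 2-12-7-19 0-9 10-12 4-11 2-16 7-11-2-8-11-13-9-21-16 4-18-13-20 0-20-5-28-1z"/><path d="M138 292l-18 12-11 0-14 4-7 10-2 15-11 11-25 12-4 5 0 12-21 3-7 5 5 18 2 2 10-5 26-2 3-10-7-9 0-8 18-13 7 0 8 4 1 6-9 24-6 7-5 2 1 12 10 12 17 3 26-1 3 2 3 7 34-11 8-1 9 2 6-9-3-13 7-9 0-8-9-21-18-12-8 3-3-1-10-10-6-14 5-26z"/><path d="M38 166l-10 10-12 2 0 18 6 5 1 5-5 12 0 14 3 6-4 5 0 99 26-13 9-10 20-1-1-11-12-9-1-6 6-6 0-38 8-9 1-14 3-2 2-13-2-7-7-4z"/><path d="M327 147l-12 0-14 11-27 11 0 14 15 18 15-3 4 8 13 13 9-8 21-8 13-12 32-3 13 4 3-4 1-11 19 2 9 14 8 6 6 0 9 5 0-19-15-15-15-8-13 4-18 0-31-14-26 0z"/><path d="M353 16l-81 0-21 20-8 4-7 0-4 3-9 12 1 7-4 11 1 29 6 6 8 1 9 6 9 14 19 6 6-1 6-8 0-9-21-19-4-11 0-6 17-17 5-18 17-4 13-8 16-6 14-2z"/><path d="M60 408l-14 2-18 10-12 3 1 41 112 0 1-2 4-17-4-13-38 4-16-7z"/><path d="M411 193l-2 0-10 11-6 12 5 15 6 5 3 6 1 14-6 13 0 18 8 9 8-9 6-3 6 2 5-10 7-6 12-18 4-4 6-2-1-19-16 0-8 6-8-2-4-8-7-6-3-6 1-10z"/><path d="M186 16l-35 0-5 20-10 9 2 5 10 10 5 4 7 1 13 15 17 1 7-7 12-4 12-15-7-7-19-3-4-4-3-8z"/><path d="M82 354l-7 0-18 13 0 8 7 9-3 10-26 2-10 5-4-8 0-9-2-3-3 2 1 39 11-2 18-10 14-2 16 21 16 7 38-4-2-7-3-2-26 1-17-3-10-12-1-12 5-2 6-7 9-24-1-6z"/><path d="M320 406l-14 3-9-3-6 4-10 28-13 9-2 17 42-1 10-33 5-6 13-4 9-8z"/><path d="M246 410l-17 11-11 1-10 6-25-4 3 22 3 2 20 0 14 10 1 6 31 0 0-5-4-10 0-5 4-7 4-14z"/><path d="M173 420l-43 13 4 12-4 19 55-1 1-21-3-18-3-3z"/>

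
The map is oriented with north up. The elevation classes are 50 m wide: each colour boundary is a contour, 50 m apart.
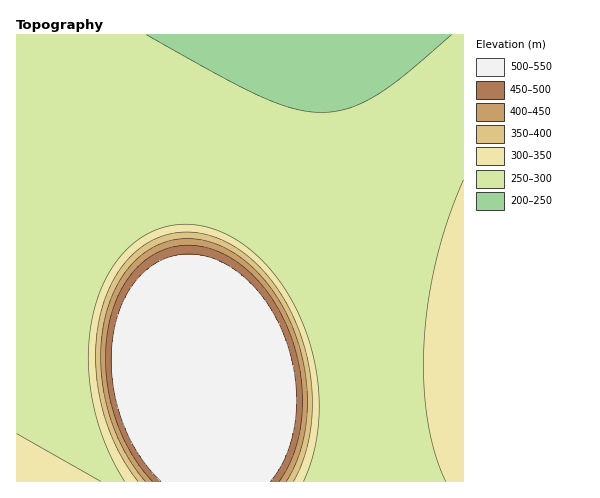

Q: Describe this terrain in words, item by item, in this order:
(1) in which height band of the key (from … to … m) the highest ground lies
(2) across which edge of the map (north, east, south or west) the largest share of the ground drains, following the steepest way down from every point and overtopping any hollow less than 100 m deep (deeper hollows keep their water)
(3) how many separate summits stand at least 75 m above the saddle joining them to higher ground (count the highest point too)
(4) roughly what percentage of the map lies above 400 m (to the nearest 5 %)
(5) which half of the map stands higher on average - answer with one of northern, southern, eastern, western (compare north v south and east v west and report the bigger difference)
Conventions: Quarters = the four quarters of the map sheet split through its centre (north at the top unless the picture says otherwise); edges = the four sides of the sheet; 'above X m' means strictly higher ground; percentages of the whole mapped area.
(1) The highest ground lies in the 500–550 m band.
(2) Drainage is mainly to the north: more ground falls towards that edge than towards any other.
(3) There is 1 summit with 75 m or more of prominence.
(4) Roughly 20 % of the ground is higher than 400 m.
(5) On average the southern half of the map is the higher ground.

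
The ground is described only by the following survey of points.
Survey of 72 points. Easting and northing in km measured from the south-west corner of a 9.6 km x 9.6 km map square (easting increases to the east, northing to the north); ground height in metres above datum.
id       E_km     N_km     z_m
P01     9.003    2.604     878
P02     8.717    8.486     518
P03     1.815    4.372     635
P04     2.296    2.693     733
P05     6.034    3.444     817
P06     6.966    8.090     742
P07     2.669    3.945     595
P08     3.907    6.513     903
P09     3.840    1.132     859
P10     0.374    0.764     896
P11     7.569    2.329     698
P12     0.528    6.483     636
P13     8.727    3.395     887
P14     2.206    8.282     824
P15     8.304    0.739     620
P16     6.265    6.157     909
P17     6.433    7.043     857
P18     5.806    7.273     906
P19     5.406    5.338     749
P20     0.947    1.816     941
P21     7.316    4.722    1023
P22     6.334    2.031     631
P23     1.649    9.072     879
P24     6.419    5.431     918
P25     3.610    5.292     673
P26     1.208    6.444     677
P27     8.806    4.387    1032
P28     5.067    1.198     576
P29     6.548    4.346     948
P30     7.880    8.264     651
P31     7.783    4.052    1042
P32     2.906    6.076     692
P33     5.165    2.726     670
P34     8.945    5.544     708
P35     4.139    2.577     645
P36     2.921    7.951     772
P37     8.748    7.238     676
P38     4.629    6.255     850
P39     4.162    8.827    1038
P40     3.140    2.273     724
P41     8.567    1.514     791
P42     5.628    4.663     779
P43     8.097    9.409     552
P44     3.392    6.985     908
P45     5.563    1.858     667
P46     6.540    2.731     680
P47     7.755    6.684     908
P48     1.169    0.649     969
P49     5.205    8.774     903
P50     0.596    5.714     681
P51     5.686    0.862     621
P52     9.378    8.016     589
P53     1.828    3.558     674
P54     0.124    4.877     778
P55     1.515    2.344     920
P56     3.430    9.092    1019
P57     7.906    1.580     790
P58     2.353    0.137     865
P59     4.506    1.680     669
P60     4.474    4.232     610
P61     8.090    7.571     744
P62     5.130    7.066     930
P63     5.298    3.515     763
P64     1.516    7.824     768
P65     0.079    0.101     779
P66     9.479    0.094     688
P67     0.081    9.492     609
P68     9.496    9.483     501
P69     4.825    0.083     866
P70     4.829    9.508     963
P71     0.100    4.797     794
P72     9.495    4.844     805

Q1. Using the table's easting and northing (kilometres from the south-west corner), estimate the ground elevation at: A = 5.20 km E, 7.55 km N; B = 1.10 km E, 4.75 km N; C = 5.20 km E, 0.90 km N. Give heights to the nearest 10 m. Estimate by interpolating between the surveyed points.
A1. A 900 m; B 730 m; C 600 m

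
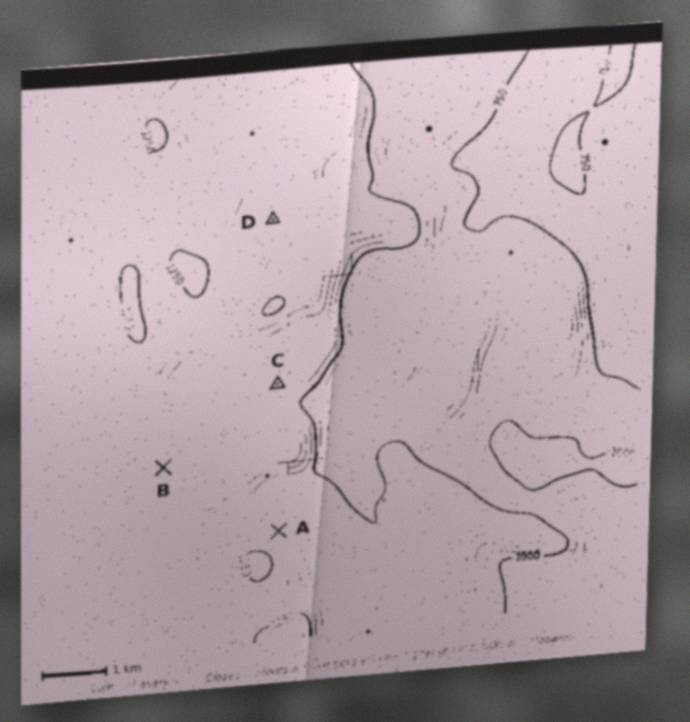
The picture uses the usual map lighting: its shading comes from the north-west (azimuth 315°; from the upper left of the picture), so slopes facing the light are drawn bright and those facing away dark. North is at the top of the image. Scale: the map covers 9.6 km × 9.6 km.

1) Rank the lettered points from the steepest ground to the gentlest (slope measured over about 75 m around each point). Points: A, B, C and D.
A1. A D C B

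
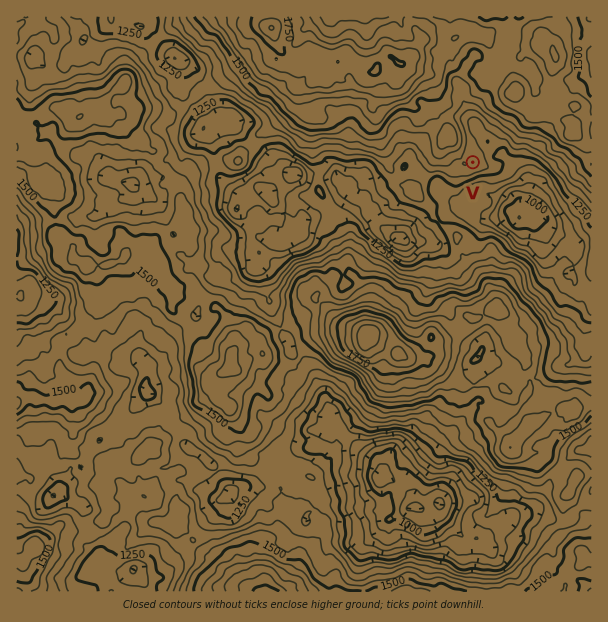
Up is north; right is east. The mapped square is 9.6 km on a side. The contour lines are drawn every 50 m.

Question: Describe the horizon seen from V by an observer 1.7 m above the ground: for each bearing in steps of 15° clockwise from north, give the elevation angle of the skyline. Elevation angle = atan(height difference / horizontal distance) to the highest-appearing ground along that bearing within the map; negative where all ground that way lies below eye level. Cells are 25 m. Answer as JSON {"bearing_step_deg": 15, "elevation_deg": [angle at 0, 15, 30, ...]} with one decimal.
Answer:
{"bearing_step_deg": 15, "elevation_deg": [6.8, 7.5, 12.2, 10.3, 8.9, 9.5, 5.8, 1.3, -2.9, -3.0, 0.8, 6.2, 6.9, 7.4, 10.0, 4.7, 1.9, 2.1, 2.9, 8.7, 11.5, 15.0, 10.9, 7.1]}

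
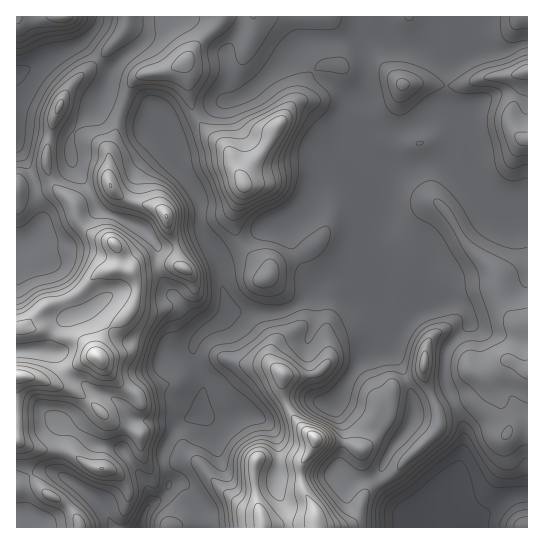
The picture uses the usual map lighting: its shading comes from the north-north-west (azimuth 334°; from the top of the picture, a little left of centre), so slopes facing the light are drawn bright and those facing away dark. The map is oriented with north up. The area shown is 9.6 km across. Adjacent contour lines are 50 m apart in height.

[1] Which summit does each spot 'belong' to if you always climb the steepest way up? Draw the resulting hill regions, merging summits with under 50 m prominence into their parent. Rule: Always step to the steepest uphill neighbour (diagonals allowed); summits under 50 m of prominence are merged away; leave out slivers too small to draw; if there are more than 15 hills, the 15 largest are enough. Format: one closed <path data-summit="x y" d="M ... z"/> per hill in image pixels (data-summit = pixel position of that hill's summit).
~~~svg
<path data-summit="98 357" d="M31 240l-15 5 0 105 26 1 13 2 9 18 7 8 26 14-22 23-15 7 33 21 29 5 21 29 8 26 12-8 6-10 0-5-6-18 0-12 5-12 14-18 16-6 3-5 2-32-10-23 0-8-7 4-20 0-27-10-13 0-9-5-24-27-20 8-5-6-15-41z"/><path data-summit="527 370" d="M466 160l-33 3-23 5-25 3-16 14-8 13 0 5 7 16-4 40 5 32 17 16 13 5 31-9 24-2 13 9 4 12-23 25-4 20 1 15 18 41 0 31-6 17-5 8-31 31-2 7 0 11 54 0 13-16 16-12 15-5 11-1 0-283-21 1-10-5-14-14-10-14z"/><path data-summit="243 183" d="M318 16l-75 0-3 14-13 23 2 32 3 10 4 4-17 4-17 10-39 16-3 4 40 68 1 28 17 30 24-14 17-14 11-6 9-1 12-7 12-10 18-27 13-8 11-2-1-53 8-16-18-16-16-9-23-25 4-6 20-6z"/><path data-summit="315 438" d="M357 275l-10 0-14 4-10 4-8 7 1 28-9 31 8 42 4 8 4 3-13-3-17 1-34 18 13 11 5 10 2 37 58-1 9 9 25-5 9-6 11-23 14-17 8-15 0-19-4-13-12-27-13-18 4-14 0-13-4-8-15-15-4-12z"/><path data-summit="114 243" d="M98 209l-35 32-17 0-9-4-8 2 6 4 18 27 16 44 4 3 20-8 24 27 9 5 13 0 27 10 24-2 14-18-40-48-7-16-1-24-15-16z"/><path data-summit="425 363" d="M454 301l-24 2-31 9-15-6 4 8 0 13-4 14 13 18 12 27 4 13 0 19-8 15-14 17-11 21 0 7 12 20 14 14 12 7 6-13 28-27 5-8 6-17 0-31-18-41-1-15 4-20 23-25-4-12z"/><path data-summit="282 374" d="M314 291l-13 12-19 9-28 1-27-2-8 12-14 8-8 7-4 8 0 9 10 23-3 33 3 4 7 2 13 0 18-4 20 4 28-16 9-2 12 0 13 3-4-3-4-8-8-42 9-31 0-21z"/><path data-summit="262 523" d="M201 412l-19 9-7 8-11 18-1 16 6 20 10 0 12 8 10 16 4 21 82 0 0-18-11-24 3-12 0-29-7-16-11-10-11-4-11-2-16 4-13 0z"/><path data-summit="186 61" d="M242 16l-93 0-2 22-34 29-12 31 16 10 36 13 8 11 22-9 36-20 16-3-6-15-2-32 13-23z"/><path data-summit="527 71" d="M527 44l-21 7-35-3-16 7-6 8-2 14-2 34 2 4-12 0-30 14-19 6-8 0-17 10-14 17-2 9 15 30 9-16 16-14 25-3 23-5 33-3-1-39 6-10 15-12 17-6 15 4 9 8z"/><path data-summit="402 85" d="M385 33l-24 4 4 24 0 22-2 10-4 4-10 6-5 14 1 52 2-7 20-22 11-5 8 0 19-6 30-14 13-1-3-3 3-42 4-11 8-7-11-6-42 2-14-6z"/><path data-summit="110 185" d="M102 99l-29 34-4 12 2 13 26 51 30 12 9-32 1-15 4-7 24-22 0-4-6-14-6-6-36-13z"/><path data-summit="18 377" d="M42 351l-26 0 0 126 5 3 20-9 10 0 9 3 0-51 15-7 22-23-26-14-7-8-9-18z"/><path data-summit="59 106" d="M82 43l-36 14-30 17 0 56 2 2 28 3 25 8 5-14 21-23 14-32 0-3z"/><path data-summit="527 139" d="M503 93l-17 6-8 5-10 11-3 6 2 41 2 9 10 16 18 20 10 5 20-1 1-105-10-9z"/>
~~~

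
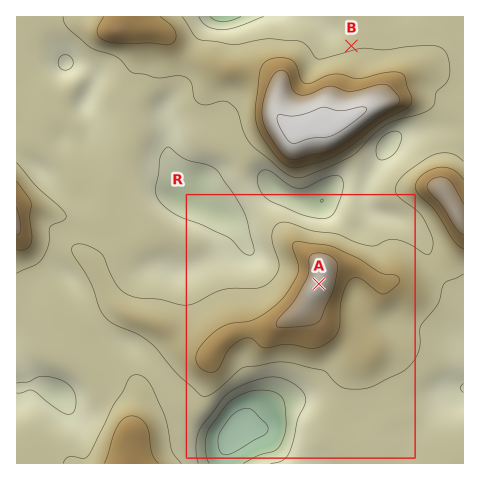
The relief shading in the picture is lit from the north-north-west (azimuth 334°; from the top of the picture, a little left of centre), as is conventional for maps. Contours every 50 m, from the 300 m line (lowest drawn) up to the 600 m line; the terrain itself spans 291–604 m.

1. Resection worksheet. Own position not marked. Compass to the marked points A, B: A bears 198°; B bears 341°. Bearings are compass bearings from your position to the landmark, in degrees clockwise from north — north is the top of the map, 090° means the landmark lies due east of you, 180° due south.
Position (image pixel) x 374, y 112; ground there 590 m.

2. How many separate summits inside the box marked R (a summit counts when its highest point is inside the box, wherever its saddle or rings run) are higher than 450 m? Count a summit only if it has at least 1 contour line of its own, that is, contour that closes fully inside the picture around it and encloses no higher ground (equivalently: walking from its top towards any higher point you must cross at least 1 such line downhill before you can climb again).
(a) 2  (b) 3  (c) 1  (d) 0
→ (c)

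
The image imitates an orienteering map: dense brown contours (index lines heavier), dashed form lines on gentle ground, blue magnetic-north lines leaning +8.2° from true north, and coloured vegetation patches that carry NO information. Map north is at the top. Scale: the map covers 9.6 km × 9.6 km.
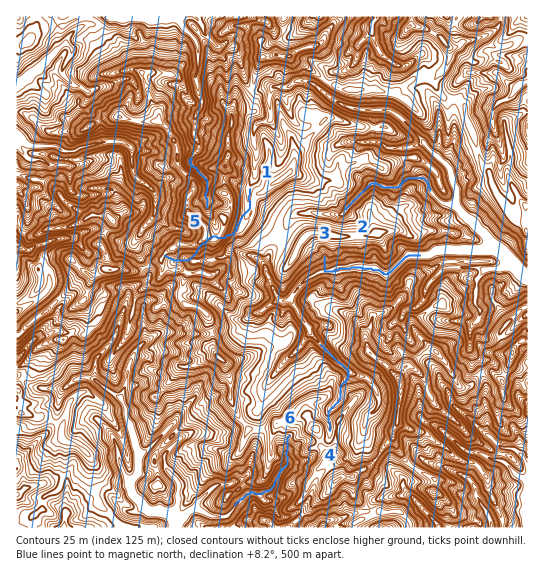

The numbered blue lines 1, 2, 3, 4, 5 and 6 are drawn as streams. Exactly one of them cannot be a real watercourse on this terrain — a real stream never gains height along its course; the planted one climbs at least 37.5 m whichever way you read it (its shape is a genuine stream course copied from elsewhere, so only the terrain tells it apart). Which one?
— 1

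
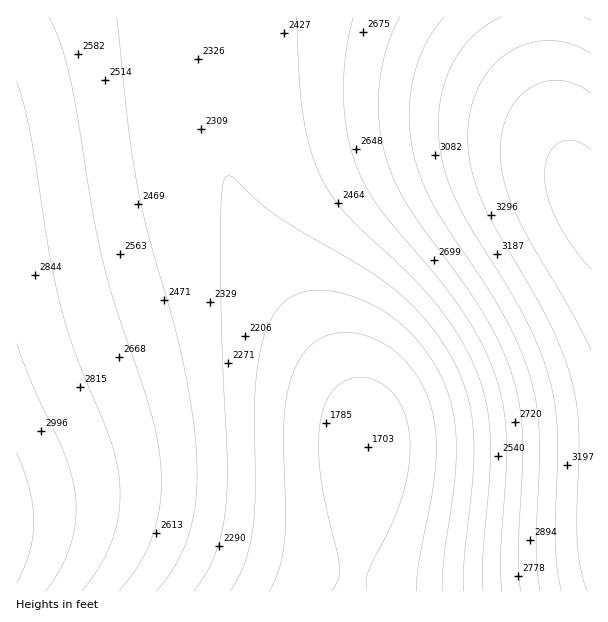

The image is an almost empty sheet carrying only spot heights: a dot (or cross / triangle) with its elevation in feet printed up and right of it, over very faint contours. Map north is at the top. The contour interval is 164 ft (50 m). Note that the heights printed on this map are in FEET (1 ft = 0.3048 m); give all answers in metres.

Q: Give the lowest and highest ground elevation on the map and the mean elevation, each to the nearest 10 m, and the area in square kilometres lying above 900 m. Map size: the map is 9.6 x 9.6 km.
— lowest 520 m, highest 1120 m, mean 790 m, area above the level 20.1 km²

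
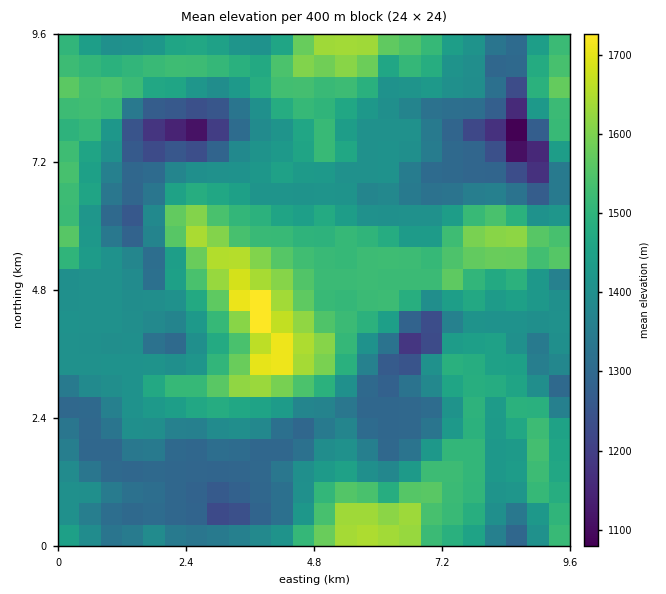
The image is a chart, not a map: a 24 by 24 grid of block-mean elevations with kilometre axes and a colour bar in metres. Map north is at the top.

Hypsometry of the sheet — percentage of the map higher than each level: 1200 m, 97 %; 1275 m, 95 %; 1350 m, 75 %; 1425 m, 43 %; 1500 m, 34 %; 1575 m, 10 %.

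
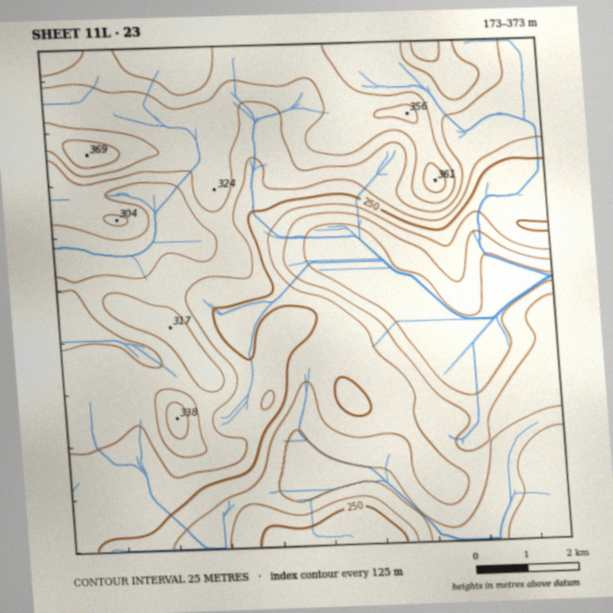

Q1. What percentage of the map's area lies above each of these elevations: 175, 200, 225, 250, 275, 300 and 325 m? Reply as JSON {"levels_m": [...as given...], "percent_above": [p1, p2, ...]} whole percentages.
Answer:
{"levels_m": [175, 200, 225, 250, 275, 300, 325], "percent_above": [94, 84, 71, 58, 41, 24, 11]}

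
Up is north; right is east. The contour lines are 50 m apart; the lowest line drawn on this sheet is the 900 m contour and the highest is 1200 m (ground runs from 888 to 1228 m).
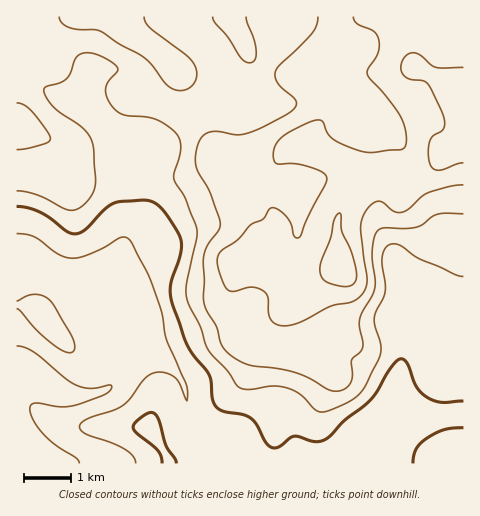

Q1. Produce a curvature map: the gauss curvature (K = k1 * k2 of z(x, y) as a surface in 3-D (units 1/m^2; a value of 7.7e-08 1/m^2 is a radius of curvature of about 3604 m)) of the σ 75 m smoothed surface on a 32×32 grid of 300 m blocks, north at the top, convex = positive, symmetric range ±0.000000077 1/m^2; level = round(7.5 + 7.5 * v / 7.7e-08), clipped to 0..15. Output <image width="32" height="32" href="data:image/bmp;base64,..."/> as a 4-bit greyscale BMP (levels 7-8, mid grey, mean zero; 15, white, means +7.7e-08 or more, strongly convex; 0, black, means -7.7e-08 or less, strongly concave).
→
<image width="32" height="32" href="data:image/bmp;base64,Qk12AgAAAAAAAHYAAAAoAAAAIAAAACAAAAABAAQAAAAAAAACAAATCwAAEwsAABAAAAAAAAAAAAAAABEREQAiIiIAMzMzAERERABVVVUAZmZmAHd3dwCIiIgAmZmZAKqqqgC7u7sAzMzMAN3d3QDu7u4A////AId4iIykaoV4hniHd3h3eJh3d3iIdmeHiYeIdmeId2iYd3aad5qJlnp3h3ZpiId3d3dVeHZ5h3R3Znh3WHd4d3d3ipe5aIdnunebhmlUd3Z3iIdlinqWmHZnmXfPxXdqhnh3mWZnVJh0V3Znqmebi4eZiHdnd1V3iZiHd3ZqRnqHmImHh4lYdr+nd4iHrCRod1epd4iIeIdHdVZ4h1iHZ3dYl5h4i4aIVpeKiJQMx3h3aIiYiIl4ereIipd1JjaIh3dmmIiXV4dXiHd1TPQHiIZ3ZYiKhUZmiXh2ZY/3iYiGd3Z3dmd6efyahmbPivp4eIh3h3Z3nHi4iHm5Z1X7eZiJh3d4eJlTVkZ4iFJSZiaHmYZnmYmXd4ZniHemd1pIh5h6uHeId3iId3eHmWZ9iphmabhWdneIZ3d4eHhle2WJaHeIZ3Z2WGeHeImFZYkUlnh3d4d3hm63h3eIdma3WrZ3iYd4iKt+1VeIiGeJdomHlmmGZ4iHJ5Zmiah6iJt3d/dod2d4dkVpmIh2aHiJZ4fHmYh5h3ZneIqaZYd4h2d3NXeHinVWVXeIiGRniYd3e2d4d3eIf9R2dlfrd2WJhmmIiIqIuI+0d5ZmmXd2epd3eHeZh3NYZ5iXiHdomXiHiId2d2tlh2iHh3iIZ4dnd3eHZ7RNS8hnl4iIiXmHh3d4"/>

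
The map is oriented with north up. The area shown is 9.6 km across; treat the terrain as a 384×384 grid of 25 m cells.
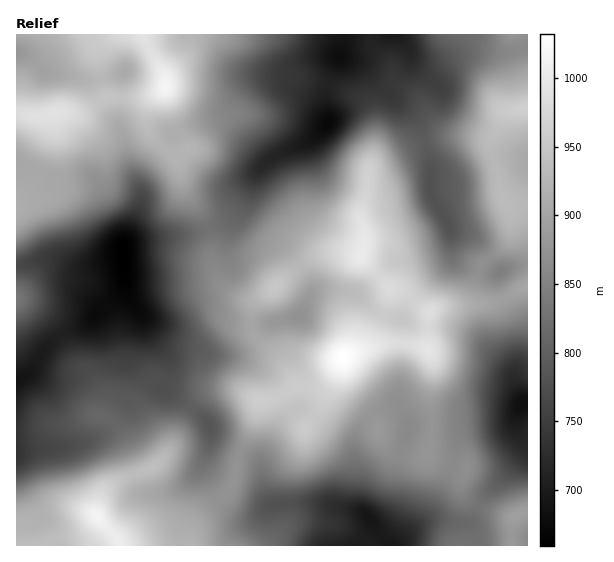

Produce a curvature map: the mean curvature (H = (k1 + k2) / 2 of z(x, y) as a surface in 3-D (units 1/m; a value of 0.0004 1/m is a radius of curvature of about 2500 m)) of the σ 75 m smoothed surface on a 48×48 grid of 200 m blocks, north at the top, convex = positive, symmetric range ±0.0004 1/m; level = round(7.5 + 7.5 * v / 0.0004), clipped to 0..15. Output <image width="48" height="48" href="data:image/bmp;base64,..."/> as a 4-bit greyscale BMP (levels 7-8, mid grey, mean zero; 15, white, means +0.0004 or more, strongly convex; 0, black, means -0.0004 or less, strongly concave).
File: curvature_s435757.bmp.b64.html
<image width="48" height="48" href="data:image/bmp;base64,Qk32BAAAAAAAAHYAAAAoAAAAMAAAADAAAAABAAQAAAAAAIAEAAATCwAAEwsAABAAAAAAAAAAAAAAABEREQAiIiIAMzMzAERERABVVVUAZmZmAHd3dwCIiIgAmZmZAKqqqgC7u7sAzMzMAN3d3QDu7u4A////AHiYZ4adyHZnqnWId5uFR4d4ZUOMyoU512VmZorcuHZnm5VEV5y4esp1VkFJp2RKxqhTR9/neYh4mpdkJIvKibggR2M1ZTR+/LqHrf/DNniJmHi2EUaGM0EAV4dkeoed/6vLy7ykEkVniIvoISIyAEQnl3d2jZQ2m4vuy8/6U0VDR4rqRGdlMmmJyYiXnbQSVzaIeK//7cuDA2jrRazLhXqIy6u5i+tUVRNCETeazv/XElnqNJztqHdnupvKaP+WVEVCEAJFVr/8USnpImndqGRpuHq5Z+2GVHhkRCE1Q23/kQW6U0jtulJ7t1iqZ9pURZqYh1RWZFr/oQF8lVr+umJ8t0WqZ8gyN5u6maqYZGircABe6GjLqoNJqFWaaMhCJ4y4isy4VYZWQRJ/+nZXmpY1d2aZaNlkFJyWeamGaHQ0Z2jP/KhWqpczVVeIR7hlEGhld3iZmGRFmo3/26qYeJljQzaIV4VmMzJHh3iYh4h2mI37dWqlWd2VMRS+mHZkSFJJy6l2WLpll0eGRYlknv63QAX/yHhjFYU3zduqmadVlhE0aadX3/7LhEr/6nVlE3UjiYZ6uXd4lRNXmqiJv/3N3N7/6VJXRHUzVlVodEeJhFq8uJpzSrqavKnNhjFYVodmZSN5cyM1ZryakjUgKKqYZBOYRkN6iKmIh0NocwE2adhZchEAaqqFQhftiYirmN2od2VnUzWaipacqqYhapdEmGjv7L3bl+6nVniGVXm8qYmrz/xRN2MW3Jmbypqr28yFV5qFRXmZqahWr/1yFEIX3bt0Z3c0vliGVomFNFZ5mbcje9yWVpqpiJpyAmkgJwFXZVZ1NHmqq6dVZ4iZms/6M5qEA76REzADVlRUNIu6rLd5hlV6u6vaR8qGFrmrl6URNnMRAVh2aaZZuXZ4qqrMesqUAlBMydp1Z3UAAVYyRnY0rKh3ZmjcibzEAkFtyM3MuplhFIuWiXZSa7mHZ4zYarxwBUSuyZvO7avbU1zrzIaESaqoeL/Xa7cAVkjuqIiazbr/gAf9ymWWN6vKZXvZfcMDhTr8mYiHm5jPUAbutjN1JZvaQ1jbjsMGgxj7iIh2iFWrEBnftTMxA3rJQ3r9rKMFcgj7dmVVZTW5EnvdmadCAEaHRa7/ylMUQSrqZlRohli5WKy7vvt2IAEiJb//+DU0Q47IZUesyYiYact53+lndCEQAY7/9UZXiN+3ZnmrqIiFSsdHmYdniYdTABjf1FdpvN24d7yqmbpSSpM2VGirzMqFEAKdpGdoiqqpd+7d3chDWHV3RFe+/smGMAJYYkeGJHnczLqu/Im5i877dVacuXeIZYl3UlqlAWz9vWVYl1jKm9/+p3d4ZEV4Z7yXZouUAG/6d4UBIiRjFI/9l2VVRFeqiJmHmYh0EX7YZ5Y0VWhxAI/7hlMzNFeqhlVmmmVnZXh3iVZ3Z7uUA96pqVREQzRmQhRmq1JohlVVViV2WLmYSeg1qXirqIdlVDaZiUFphmZ2Q2d2aZeKm8czeYrMuquXd2aqZTOsmHZqpw=="/>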